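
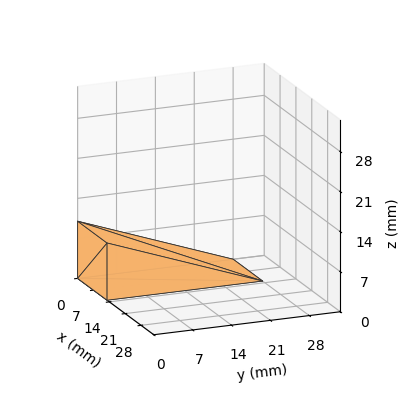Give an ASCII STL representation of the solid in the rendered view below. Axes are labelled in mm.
Reading the render: the shape is a wedge (ramp): 13 × 28 mm base, rising to 10 mm along the y=0 edge and sloping linearly to z=0 at y=28 (dimensions read to the nearest mm from the axis ticks). For the STL, each face is triangulated and given an outward normal.

solid part
  facet normal 0.0000 0.0000 -1.0000
    outer loop
      vertex 13.000 28.000 0.000
      vertex 13.000 0.000 0.000
      vertex 0.000 0.000 0.000
    endloop
  endfacet
  facet normal 0.0000 0.0000 -1.0000
    outer loop
      vertex 0.000 28.000 0.000
      vertex 13.000 28.000 0.000
      vertex 0.000 0.000 0.000
    endloop
  endfacet
  facet normal 0.0000 -1.0000 0.0000
    outer loop
      vertex 0.000 0.000 0.000
      vertex 13.000 0.000 0.000
      vertex 13.000 0.000 10.000
    endloop
  endfacet
  facet normal 0.0000 -1.0000 0.0000
    outer loop
      vertex 0.000 0.000 0.000
      vertex 13.000 0.000 10.000
      vertex 0.000 0.000 10.000
    endloop
  endfacet
  facet normal 0.0000 0.3363 0.9417
    outer loop
      vertex 0.000 0.000 10.000
      vertex 13.000 0.000 10.000
      vertex 13.000 28.000 0.000
    endloop
  endfacet
  facet normal 0.0000 0.3363 0.9417
    outer loop
      vertex 0.000 0.000 10.000
      vertex 13.000 28.000 0.000
      vertex 0.000 28.000 0.000
    endloop
  endfacet
  facet normal -1.0000 0.0000 0.0000
    outer loop
      vertex 0.000 0.000 10.000
      vertex 0.000 28.000 0.000
      vertex 0.000 0.000 0.000
    endloop
  endfacet
  facet normal 1.0000 0.0000 0.0000
    outer loop
      vertex 13.000 0.000 0.000
      vertex 13.000 28.000 0.000
      vertex 13.000 0.000 10.000
    endloop
  endfacet
endsolid part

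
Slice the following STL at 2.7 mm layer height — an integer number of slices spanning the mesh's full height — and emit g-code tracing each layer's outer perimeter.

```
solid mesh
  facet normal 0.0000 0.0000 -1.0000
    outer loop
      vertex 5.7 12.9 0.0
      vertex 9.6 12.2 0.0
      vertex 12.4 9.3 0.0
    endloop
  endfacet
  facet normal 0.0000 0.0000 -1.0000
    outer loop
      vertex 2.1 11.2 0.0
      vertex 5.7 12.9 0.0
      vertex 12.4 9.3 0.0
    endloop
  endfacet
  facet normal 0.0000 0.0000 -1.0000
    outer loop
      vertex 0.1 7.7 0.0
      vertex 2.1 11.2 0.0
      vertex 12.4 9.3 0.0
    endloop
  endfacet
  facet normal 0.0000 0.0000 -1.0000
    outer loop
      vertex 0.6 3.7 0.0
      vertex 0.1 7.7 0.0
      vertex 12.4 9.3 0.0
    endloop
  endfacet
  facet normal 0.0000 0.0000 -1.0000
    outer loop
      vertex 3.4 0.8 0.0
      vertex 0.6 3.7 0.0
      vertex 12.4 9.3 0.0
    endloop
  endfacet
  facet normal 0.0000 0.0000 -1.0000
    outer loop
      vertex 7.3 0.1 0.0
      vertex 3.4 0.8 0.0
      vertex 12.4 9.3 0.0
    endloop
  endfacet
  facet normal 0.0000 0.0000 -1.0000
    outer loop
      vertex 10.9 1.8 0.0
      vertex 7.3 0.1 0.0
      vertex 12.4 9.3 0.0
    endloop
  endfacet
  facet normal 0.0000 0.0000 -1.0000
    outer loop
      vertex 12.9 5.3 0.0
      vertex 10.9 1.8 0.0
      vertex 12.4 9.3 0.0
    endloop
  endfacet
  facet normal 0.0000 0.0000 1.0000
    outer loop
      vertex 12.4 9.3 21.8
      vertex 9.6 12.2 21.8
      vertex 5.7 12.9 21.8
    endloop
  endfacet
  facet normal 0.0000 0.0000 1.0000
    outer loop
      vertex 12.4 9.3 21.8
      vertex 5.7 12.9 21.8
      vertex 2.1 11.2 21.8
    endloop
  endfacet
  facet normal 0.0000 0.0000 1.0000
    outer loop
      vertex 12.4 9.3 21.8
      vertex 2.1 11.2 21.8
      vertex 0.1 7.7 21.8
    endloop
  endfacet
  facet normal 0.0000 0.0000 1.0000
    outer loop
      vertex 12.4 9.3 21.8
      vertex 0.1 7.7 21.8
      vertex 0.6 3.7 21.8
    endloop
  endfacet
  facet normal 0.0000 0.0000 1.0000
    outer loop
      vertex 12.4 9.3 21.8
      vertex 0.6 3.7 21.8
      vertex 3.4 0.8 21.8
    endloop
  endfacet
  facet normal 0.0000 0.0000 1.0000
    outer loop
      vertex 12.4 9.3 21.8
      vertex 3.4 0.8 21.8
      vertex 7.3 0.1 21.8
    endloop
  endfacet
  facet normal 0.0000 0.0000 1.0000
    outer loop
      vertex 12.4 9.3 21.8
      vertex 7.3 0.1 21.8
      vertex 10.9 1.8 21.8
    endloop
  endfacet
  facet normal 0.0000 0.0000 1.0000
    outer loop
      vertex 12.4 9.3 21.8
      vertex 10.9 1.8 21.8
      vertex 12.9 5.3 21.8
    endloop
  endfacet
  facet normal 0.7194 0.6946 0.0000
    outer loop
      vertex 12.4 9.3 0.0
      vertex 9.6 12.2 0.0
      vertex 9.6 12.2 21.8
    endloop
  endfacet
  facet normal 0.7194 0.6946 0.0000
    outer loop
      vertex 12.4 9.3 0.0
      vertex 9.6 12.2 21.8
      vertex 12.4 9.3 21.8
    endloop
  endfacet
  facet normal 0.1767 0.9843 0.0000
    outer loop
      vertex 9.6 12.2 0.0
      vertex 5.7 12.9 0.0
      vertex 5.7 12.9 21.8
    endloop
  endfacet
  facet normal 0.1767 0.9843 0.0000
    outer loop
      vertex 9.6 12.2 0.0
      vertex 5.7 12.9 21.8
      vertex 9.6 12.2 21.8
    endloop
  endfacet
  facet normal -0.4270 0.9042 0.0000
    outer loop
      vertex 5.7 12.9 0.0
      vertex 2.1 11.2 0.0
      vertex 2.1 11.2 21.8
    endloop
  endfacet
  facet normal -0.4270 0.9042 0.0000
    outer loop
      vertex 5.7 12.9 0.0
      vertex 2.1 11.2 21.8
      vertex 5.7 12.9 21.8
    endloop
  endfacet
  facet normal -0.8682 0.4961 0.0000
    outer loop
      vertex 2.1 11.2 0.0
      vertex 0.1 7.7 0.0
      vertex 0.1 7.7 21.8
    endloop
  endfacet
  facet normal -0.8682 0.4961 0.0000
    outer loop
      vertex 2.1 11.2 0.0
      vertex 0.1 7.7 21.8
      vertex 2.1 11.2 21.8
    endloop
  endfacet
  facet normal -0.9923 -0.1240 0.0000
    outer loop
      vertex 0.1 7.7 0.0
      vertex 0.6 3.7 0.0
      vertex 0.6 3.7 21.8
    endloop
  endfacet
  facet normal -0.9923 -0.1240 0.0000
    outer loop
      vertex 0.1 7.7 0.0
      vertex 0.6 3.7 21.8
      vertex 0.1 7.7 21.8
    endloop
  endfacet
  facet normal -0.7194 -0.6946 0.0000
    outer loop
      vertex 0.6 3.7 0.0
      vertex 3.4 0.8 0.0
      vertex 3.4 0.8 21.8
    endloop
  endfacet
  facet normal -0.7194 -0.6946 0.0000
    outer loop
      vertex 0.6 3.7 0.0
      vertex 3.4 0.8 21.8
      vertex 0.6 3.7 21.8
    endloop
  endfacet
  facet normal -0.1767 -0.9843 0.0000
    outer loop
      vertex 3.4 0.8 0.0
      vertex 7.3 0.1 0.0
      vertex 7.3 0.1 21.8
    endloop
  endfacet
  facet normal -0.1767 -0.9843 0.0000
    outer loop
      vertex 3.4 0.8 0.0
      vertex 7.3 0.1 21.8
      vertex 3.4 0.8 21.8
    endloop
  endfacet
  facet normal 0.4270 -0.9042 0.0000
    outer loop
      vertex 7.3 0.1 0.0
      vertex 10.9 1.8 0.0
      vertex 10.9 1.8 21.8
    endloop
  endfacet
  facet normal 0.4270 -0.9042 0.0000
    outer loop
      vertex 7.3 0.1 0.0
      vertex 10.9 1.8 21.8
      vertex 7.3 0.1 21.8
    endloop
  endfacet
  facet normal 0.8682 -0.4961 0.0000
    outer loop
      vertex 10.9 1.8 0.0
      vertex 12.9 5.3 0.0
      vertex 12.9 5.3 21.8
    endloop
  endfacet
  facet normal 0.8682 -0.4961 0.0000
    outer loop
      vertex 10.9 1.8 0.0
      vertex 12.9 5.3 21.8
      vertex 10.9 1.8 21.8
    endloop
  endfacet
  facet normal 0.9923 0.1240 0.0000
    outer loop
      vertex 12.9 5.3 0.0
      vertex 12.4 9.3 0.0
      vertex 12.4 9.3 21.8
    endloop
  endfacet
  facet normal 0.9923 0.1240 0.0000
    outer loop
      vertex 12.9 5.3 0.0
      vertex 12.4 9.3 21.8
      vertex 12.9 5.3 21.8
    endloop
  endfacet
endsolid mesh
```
; perimeter-only toolpath
G21 ; units = mm
G90 ; absolute positioning
G28 ; home
; layer 1
G0 Z2.7
G0 X12.4 Y9.3
G1 X9.6 Y12.2
G1 X5.7 Y12.9
G1 X2.1 Y11.2
G1 X0.1 Y7.7
G1 X0.6 Y3.7
G1 X3.4 Y0.8
G1 X7.3 Y0.1
G1 X10.9 Y1.8
G1 X12.9 Y5.3
G1 X12.4 Y9.3
; layer 2
G0 Z5.5
G0 X12.4 Y9.3
G1 X9.6 Y12.2
G1 X5.7 Y12.9
G1 X2.1 Y11.2
G1 X0.1 Y7.7
G1 X0.6 Y3.7
G1 X3.4 Y0.8
G1 X7.3 Y0.1
G1 X10.9 Y1.8
G1 X12.9 Y5.3
G1 X12.4 Y9.3
; layer 3
G0 Z8.2
G0 X12.4 Y9.3
G1 X9.6 Y12.2
G1 X5.7 Y12.9
G1 X2.1 Y11.2
G1 X0.1 Y7.7
G1 X0.6 Y3.7
G1 X3.4 Y0.8
G1 X7.3 Y0.1
G1 X10.9 Y1.8
G1 X12.9 Y5.3
G1 X12.4 Y9.3
; layer 4
G0 Z10.9
G0 X12.4 Y9.3
G1 X9.6 Y12.2
G1 X5.7 Y12.9
G1 X2.1 Y11.2
G1 X0.1 Y7.7
G1 X0.6 Y3.7
G1 X3.4 Y0.8
G1 X7.3 Y0.1
G1 X10.9 Y1.8
G1 X12.9 Y5.3
G1 X12.4 Y9.3
; layer 5
G0 Z13.6
G0 X12.4 Y9.3
G1 X9.6 Y12.2
G1 X5.7 Y12.9
G1 X2.1 Y11.2
G1 X0.1 Y7.7
G1 X0.6 Y3.7
G1 X3.4 Y0.8
G1 X7.3 Y0.1
G1 X10.9 Y1.8
G1 X12.9 Y5.3
G1 X12.4 Y9.3
; layer 6
G0 Z16.4
G0 X12.4 Y9.3
G1 X9.6 Y12.2
G1 X5.7 Y12.9
G1 X2.1 Y11.2
G1 X0.1 Y7.7
G1 X0.6 Y3.7
G1 X3.4 Y0.8
G1 X7.3 Y0.1
G1 X10.9 Y1.8
G1 X12.9 Y5.3
G1 X12.4 Y9.3
; layer 7
G0 Z19.1
G0 X12.4 Y9.3
G1 X9.6 Y12.2
G1 X5.7 Y12.9
G1 X2.1 Y11.2
G1 X0.1 Y7.7
G1 X0.6 Y3.7
G1 X3.4 Y0.8
G1 X7.3 Y0.1
G1 X10.9 Y1.8
G1 X12.9 Y5.3
G1 X12.4 Y9.3
; layer 8
G0 Z21.8
G0 X12.4 Y9.3
G1 X9.6 Y12.2
G1 X5.7 Y12.9
G1 X2.1 Y11.2
G1 X0.1 Y7.7
G1 X0.6 Y3.7
G1 X3.4 Y0.8
G1 X7.3 Y0.1
G1 X10.9 Y1.8
G1 X12.9 Y5.3
G1 X12.4 Y9.3
M2 ; end

The solid is a regular 10-sided prism (a cylinder approximated with 10 flat sides), circumscribed radius ≈ 6.5 mm, height ≈ 21.8 mm. Slicing at Δz = 2.7 mm — 8 equal slices spanning the solid's height, so layer i sits at z = i·h/8 — gives 8 non-empty perimeters. Each is a 10-segment closed polygon; G0 lifts to the layer z and rapids to the start vertex, then G1 traces the edges.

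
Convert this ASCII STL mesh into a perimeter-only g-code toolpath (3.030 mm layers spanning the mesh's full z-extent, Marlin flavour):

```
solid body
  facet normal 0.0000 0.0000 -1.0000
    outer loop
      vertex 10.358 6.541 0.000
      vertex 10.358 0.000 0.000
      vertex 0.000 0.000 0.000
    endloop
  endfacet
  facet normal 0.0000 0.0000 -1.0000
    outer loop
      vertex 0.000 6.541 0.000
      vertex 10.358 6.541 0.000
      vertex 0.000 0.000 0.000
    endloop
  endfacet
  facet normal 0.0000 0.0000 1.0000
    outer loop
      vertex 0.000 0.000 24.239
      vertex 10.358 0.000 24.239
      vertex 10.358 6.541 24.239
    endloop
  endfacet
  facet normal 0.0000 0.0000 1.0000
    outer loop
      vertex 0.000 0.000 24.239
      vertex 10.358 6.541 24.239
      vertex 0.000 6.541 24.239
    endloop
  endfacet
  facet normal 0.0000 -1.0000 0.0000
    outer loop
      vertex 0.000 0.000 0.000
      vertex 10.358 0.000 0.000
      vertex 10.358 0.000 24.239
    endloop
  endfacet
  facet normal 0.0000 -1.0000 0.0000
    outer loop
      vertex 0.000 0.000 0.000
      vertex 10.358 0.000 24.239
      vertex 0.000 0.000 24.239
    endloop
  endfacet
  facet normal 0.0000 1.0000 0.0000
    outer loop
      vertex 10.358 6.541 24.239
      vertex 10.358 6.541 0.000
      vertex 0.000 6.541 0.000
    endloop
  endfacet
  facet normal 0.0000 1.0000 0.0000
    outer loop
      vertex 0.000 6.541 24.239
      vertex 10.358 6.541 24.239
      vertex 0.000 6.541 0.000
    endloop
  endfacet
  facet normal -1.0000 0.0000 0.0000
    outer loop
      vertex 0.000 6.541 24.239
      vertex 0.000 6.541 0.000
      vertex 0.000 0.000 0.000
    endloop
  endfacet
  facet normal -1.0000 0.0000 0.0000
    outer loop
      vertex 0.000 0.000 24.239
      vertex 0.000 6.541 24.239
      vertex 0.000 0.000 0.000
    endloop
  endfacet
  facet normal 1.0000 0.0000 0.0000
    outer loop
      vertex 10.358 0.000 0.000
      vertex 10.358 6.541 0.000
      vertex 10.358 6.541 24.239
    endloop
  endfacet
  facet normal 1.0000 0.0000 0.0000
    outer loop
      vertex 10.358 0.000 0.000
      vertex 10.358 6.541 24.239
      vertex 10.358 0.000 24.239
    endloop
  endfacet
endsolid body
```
; perimeter-only toolpath
G21 ; units = mm
G90 ; absolute positioning
G28 ; home
; layer 1
G0 Z3.030
G0 X0.000 Y0.000
G1 X10.358 Y0.000
G1 X10.358 Y6.541
G1 X0.000 Y6.541
G1 X0.000 Y0.000
; layer 2
G0 Z6.060
G0 X0.000 Y0.000
G1 X10.358 Y0.000
G1 X10.358 Y6.541
G1 X0.000 Y6.541
G1 X0.000 Y0.000
; layer 3
G0 Z9.090
G0 X0.000 Y0.000
G1 X10.358 Y0.000
G1 X10.358 Y6.541
G1 X0.000 Y6.541
G1 X0.000 Y0.000
; layer 4
G0 Z12.120
G0 X0.000 Y0.000
G1 X10.358 Y0.000
G1 X10.358 Y6.541
G1 X0.000 Y6.541
G1 X0.000 Y0.000
; layer 5
G0 Z15.149
G0 X0.000 Y0.000
G1 X10.358 Y0.000
G1 X10.358 Y6.541
G1 X0.000 Y6.541
G1 X0.000 Y0.000
; layer 6
G0 Z18.179
G0 X0.000 Y0.000
G1 X10.358 Y0.000
G1 X10.358 Y6.541
G1 X0.000 Y6.541
G1 X0.000 Y0.000
; layer 7
G0 Z21.209
G0 X0.000 Y0.000
G1 X10.358 Y0.000
G1 X10.358 Y6.541
G1 X0.000 Y6.541
G1 X0.000 Y0.000
; layer 8
G0 Z24.239
G0 X0.000 Y0.000
G1 X10.358 Y0.000
G1 X10.358 Y6.541
G1 X0.000 Y6.541
G1 X0.000 Y0.000
M2 ; end

The solid is a rectangular box, roughly 10.4 × 6.54 mm footprint and 24.2 mm tall. Slicing at Δz = 3.030 mm — 8 equal slices spanning the solid's height, so layer i sits at z = i·h/8 — gives 8 non-empty perimeters. Each is a 4-segment closed polygon; G0 lifts to the layer z and rapids to the start vertex, then G1 traces the edges.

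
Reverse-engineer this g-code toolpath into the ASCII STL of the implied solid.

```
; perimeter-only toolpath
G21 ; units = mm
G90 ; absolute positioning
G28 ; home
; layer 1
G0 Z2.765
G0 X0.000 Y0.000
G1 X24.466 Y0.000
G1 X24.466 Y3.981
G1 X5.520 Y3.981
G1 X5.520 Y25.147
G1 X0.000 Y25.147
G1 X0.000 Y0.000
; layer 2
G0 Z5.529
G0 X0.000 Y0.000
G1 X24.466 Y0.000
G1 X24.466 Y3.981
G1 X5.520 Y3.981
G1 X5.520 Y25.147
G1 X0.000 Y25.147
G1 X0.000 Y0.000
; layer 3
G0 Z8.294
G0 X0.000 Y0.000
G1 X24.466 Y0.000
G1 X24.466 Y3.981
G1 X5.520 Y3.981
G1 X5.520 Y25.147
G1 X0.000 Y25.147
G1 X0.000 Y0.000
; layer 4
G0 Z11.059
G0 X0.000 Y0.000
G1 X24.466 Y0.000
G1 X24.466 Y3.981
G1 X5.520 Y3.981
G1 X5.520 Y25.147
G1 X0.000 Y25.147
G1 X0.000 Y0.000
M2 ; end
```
solid part
  facet normal 0.0000 0.0000 -1.0000
    outer loop
      vertex 24.466 3.981 0.000
      vertex 24.466 0.000 0.000
      vertex 0.000 0.000 0.000
    endloop
  endfacet
  facet normal 0.0000 0.0000 -1.0000
    outer loop
      vertex 5.520 3.981 0.000
      vertex 24.466 3.981 0.000
      vertex 0.000 0.000 0.000
    endloop
  endfacet
  facet normal 0.0000 0.0000 -1.0000
    outer loop
      vertex 5.520 25.147 0.000
      vertex 5.520 3.981 0.000
      vertex 0.000 0.000 0.000
    endloop
  endfacet
  facet normal 0.0000 0.0000 -1.0000
    outer loop
      vertex 0.000 25.147 0.000
      vertex 5.520 25.147 0.000
      vertex 0.000 0.000 0.000
    endloop
  endfacet
  facet normal 0.0000 0.0000 1.0000
    outer loop
      vertex 0.000 0.000 11.059
      vertex 24.466 0.000 11.059
      vertex 24.466 3.981 11.059
    endloop
  endfacet
  facet normal 0.0000 0.0000 1.0000
    outer loop
      vertex 0.000 0.000 11.059
      vertex 24.466 3.981 11.059
      vertex 5.520 3.981 11.059
    endloop
  endfacet
  facet normal 0.0000 0.0000 1.0000
    outer loop
      vertex 0.000 0.000 11.059
      vertex 5.520 3.981 11.059
      vertex 5.520 25.147 11.059
    endloop
  endfacet
  facet normal 0.0000 0.0000 1.0000
    outer loop
      vertex 0.000 0.000 11.059
      vertex 5.520 25.147 11.059
      vertex 0.000 25.147 11.059
    endloop
  endfacet
  facet normal 0.0000 -1.0000 0.0000
    outer loop
      vertex 0.000 0.000 0.000
      vertex 24.466 0.000 0.000
      vertex 24.466 0.000 11.059
    endloop
  endfacet
  facet normal 0.0000 -1.0000 0.0000
    outer loop
      vertex 0.000 0.000 0.000
      vertex 24.466 0.000 11.059
      vertex 0.000 0.000 11.059
    endloop
  endfacet
  facet normal 1.0000 0.0000 0.0000
    outer loop
      vertex 24.466 0.000 0.000
      vertex 24.466 3.981 0.000
      vertex 24.466 3.981 11.059
    endloop
  endfacet
  facet normal 1.0000 0.0000 0.0000
    outer loop
      vertex 24.466 0.000 0.000
      vertex 24.466 3.981 11.059
      vertex 24.466 0.000 11.059
    endloop
  endfacet
  facet normal 0.0000 1.0000 0.0000
    outer loop
      vertex 24.466 3.981 0.000
      vertex 5.520 3.981 0.000
      vertex 5.520 3.981 11.059
    endloop
  endfacet
  facet normal 0.0000 1.0000 0.0000
    outer loop
      vertex 24.466 3.981 0.000
      vertex 5.520 3.981 11.059
      vertex 24.466 3.981 11.059
    endloop
  endfacet
  facet normal 1.0000 0.0000 0.0000
    outer loop
      vertex 5.520 3.981 0.000
      vertex 5.520 25.147 0.000
      vertex 5.520 25.147 11.059
    endloop
  endfacet
  facet normal 1.0000 0.0000 0.0000
    outer loop
      vertex 5.520 3.981 0.000
      vertex 5.520 25.147 11.059
      vertex 5.520 3.981 11.059
    endloop
  endfacet
  facet normal 0.0000 1.0000 0.0000
    outer loop
      vertex 5.520 25.147 0.000
      vertex 0.000 25.147 0.000
      vertex 0.000 25.147 11.059
    endloop
  endfacet
  facet normal 0.0000 1.0000 0.0000
    outer loop
      vertex 5.520 25.147 0.000
      vertex 0.000 25.147 11.059
      vertex 5.520 25.147 11.059
    endloop
  endfacet
  facet normal -1.0000 0.0000 0.0000
    outer loop
      vertex 0.000 25.147 0.000
      vertex 0.000 0.000 0.000
      vertex 0.000 0.000 11.059
    endloop
  endfacet
  facet normal -1.0000 0.0000 0.0000
    outer loop
      vertex 0.000 25.147 0.000
      vertex 0.000 0.000 11.059
      vertex 0.000 25.147 11.059
    endloop
  endfacet
endsolid part

The G0 Z moves step by Δz≈2.765 mm. Every layer's G1 loop is the same polygon, so the solid is a straight extrusion of it from z=0 to z≈11.1. Closing with flat bottom and top caps and triangulating gives 20 facets — an L-shaped prism: outer 24.5 × 25.1 mm, arm thicknesses ≈ 3.98 mm (horizontal) and 5.52 mm (vertical), extruded 11.1 mm in z.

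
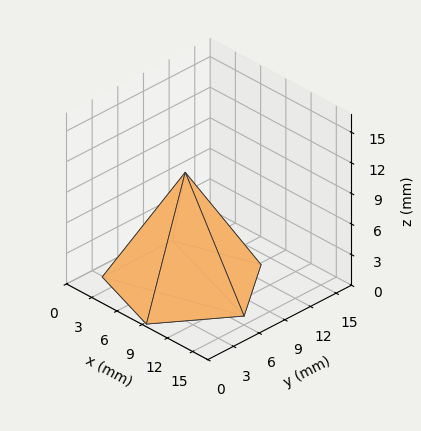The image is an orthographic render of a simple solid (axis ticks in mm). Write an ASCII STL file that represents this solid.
Reading the render: the shape is a regular 5-sided pyramid, base circumscribed radius ≈ 7 mm, apex at z ≈ 11 mm (dimensions read to the nearest mm from the axis ticks). For the STL, each face is triangulated and given an outward normal.

solid part
  facet normal 0.0000 0.0000 -1.0000
    outer loop
      vertex 1.3 11.1 0.0
      vertex 9.2 13.7 0.0
      vertex 14.0 7.0 0.0
    endloop
  endfacet
  facet normal 0.0000 0.0000 -1.0000
    outer loop
      vertex 1.3 2.9 0.0
      vertex 1.3 11.1 0.0
      vertex 14.0 7.0 0.0
    endloop
  endfacet
  facet normal 0.0000 0.0000 -1.0000
    outer loop
      vertex 9.2 0.3 0.0
      vertex 1.3 2.9 0.0
      vertex 14.0 7.0 0.0
    endloop
  endfacet
  facet normal 0.7220 0.5173 0.4595
    outer loop
      vertex 14.0 7.0 0.0
      vertex 9.2 13.7 0.0
      vertex 7.0 7.0 11.0
    endloop
  endfacet
  facet normal -0.2778 0.8441 0.4586
    outer loop
      vertex 9.2 13.7 0.0
      vertex 1.3 11.1 0.0
      vertex 7.0 7.0 11.0
    endloop
  endfacet
  facet normal -0.8879 0.0000 0.4601
    outer loop
      vertex 1.3 11.1 0.0
      vertex 1.3 2.9 0.0
      vertex 7.0 7.0 11.0
    endloop
  endfacet
  facet normal -0.2778 -0.8441 0.4586
    outer loop
      vertex 1.3 2.9 0.0
      vertex 9.2 0.3 0.0
      vertex 7.0 7.0 11.0
    endloop
  endfacet
  facet normal 0.7220 -0.5173 0.4595
    outer loop
      vertex 9.2 0.3 0.0
      vertex 14.0 7.0 0.0
      vertex 7.0 7.0 11.0
    endloop
  endfacet
endsolid part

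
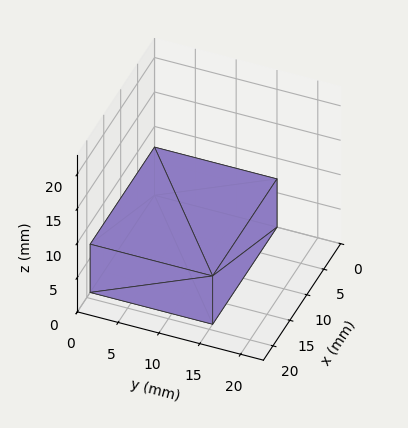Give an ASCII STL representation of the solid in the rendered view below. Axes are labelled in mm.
Reading the render: the shape is a rectangular box, roughly 19 × 15 mm footprint and 7 mm tall (dimensions read to the nearest mm from the axis ticks). For the STL, each face is triangulated and given an outward normal.

solid part
  facet normal 0.0000 0.0000 -1.0000
    outer loop
      vertex 19.0 15.0 0.0
      vertex 19.0 0.0 0.0
      vertex 0.0 0.0 0.0
    endloop
  endfacet
  facet normal 0.0000 0.0000 -1.0000
    outer loop
      vertex 0.0 15.0 0.0
      vertex 19.0 15.0 0.0
      vertex 0.0 0.0 0.0
    endloop
  endfacet
  facet normal 0.0000 0.0000 1.0000
    outer loop
      vertex 0.0 0.0 7.0
      vertex 19.0 0.0 7.0
      vertex 19.0 15.0 7.0
    endloop
  endfacet
  facet normal 0.0000 0.0000 1.0000
    outer loop
      vertex 0.0 0.0 7.0
      vertex 19.0 15.0 7.0
      vertex 0.0 15.0 7.0
    endloop
  endfacet
  facet normal 0.0000 -1.0000 0.0000
    outer loop
      vertex 0.0 0.0 0.0
      vertex 19.0 0.0 0.0
      vertex 19.0 0.0 7.0
    endloop
  endfacet
  facet normal 0.0000 -1.0000 0.0000
    outer loop
      vertex 0.0 0.0 0.0
      vertex 19.0 0.0 7.0
      vertex 0.0 0.0 7.0
    endloop
  endfacet
  facet normal 0.0000 1.0000 0.0000
    outer loop
      vertex 19.0 15.0 7.0
      vertex 19.0 15.0 0.0
      vertex 0.0 15.0 0.0
    endloop
  endfacet
  facet normal 0.0000 1.0000 0.0000
    outer loop
      vertex 0.0 15.0 7.0
      vertex 19.0 15.0 7.0
      vertex 0.0 15.0 0.0
    endloop
  endfacet
  facet normal -1.0000 0.0000 0.0000
    outer loop
      vertex 0.0 15.0 7.0
      vertex 0.0 15.0 0.0
      vertex 0.0 0.0 0.0
    endloop
  endfacet
  facet normal -1.0000 0.0000 0.0000
    outer loop
      vertex 0.0 0.0 7.0
      vertex 0.0 15.0 7.0
      vertex 0.0 0.0 0.0
    endloop
  endfacet
  facet normal 1.0000 0.0000 0.0000
    outer loop
      vertex 19.0 0.0 0.0
      vertex 19.0 15.0 0.0
      vertex 19.0 15.0 7.0
    endloop
  endfacet
  facet normal 1.0000 0.0000 0.0000
    outer loop
      vertex 19.0 0.0 0.0
      vertex 19.0 15.0 7.0
      vertex 19.0 0.0 7.0
    endloop
  endfacet
endsolid part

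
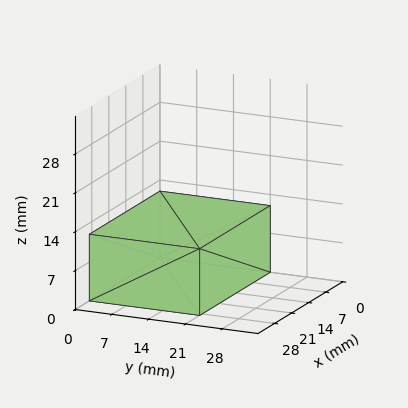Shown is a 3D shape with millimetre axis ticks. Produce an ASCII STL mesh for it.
Reading the render: the shape is a rectangular box, roughly 29 × 21 mm footprint and 12 mm tall (dimensions read to the nearest mm from the axis ticks). For the STL, each face is triangulated and given an outward normal.

solid part
  facet normal 0.0000 0.0000 -1.0000
    outer loop
      vertex 29.000 21.000 0.000
      vertex 29.000 0.000 0.000
      vertex 0.000 0.000 0.000
    endloop
  endfacet
  facet normal 0.0000 0.0000 -1.0000
    outer loop
      vertex 0.000 21.000 0.000
      vertex 29.000 21.000 0.000
      vertex 0.000 0.000 0.000
    endloop
  endfacet
  facet normal 0.0000 0.0000 1.0000
    outer loop
      vertex 0.000 0.000 12.000
      vertex 29.000 0.000 12.000
      vertex 29.000 21.000 12.000
    endloop
  endfacet
  facet normal 0.0000 0.0000 1.0000
    outer loop
      vertex 0.000 0.000 12.000
      vertex 29.000 21.000 12.000
      vertex 0.000 21.000 12.000
    endloop
  endfacet
  facet normal 0.0000 -1.0000 0.0000
    outer loop
      vertex 0.000 0.000 0.000
      vertex 29.000 0.000 0.000
      vertex 29.000 0.000 12.000
    endloop
  endfacet
  facet normal 0.0000 -1.0000 0.0000
    outer loop
      vertex 0.000 0.000 0.000
      vertex 29.000 0.000 12.000
      vertex 0.000 0.000 12.000
    endloop
  endfacet
  facet normal 0.0000 1.0000 0.0000
    outer loop
      vertex 29.000 21.000 12.000
      vertex 29.000 21.000 0.000
      vertex 0.000 21.000 0.000
    endloop
  endfacet
  facet normal 0.0000 1.0000 0.0000
    outer loop
      vertex 0.000 21.000 12.000
      vertex 29.000 21.000 12.000
      vertex 0.000 21.000 0.000
    endloop
  endfacet
  facet normal -1.0000 0.0000 0.0000
    outer loop
      vertex 0.000 21.000 12.000
      vertex 0.000 21.000 0.000
      vertex 0.000 0.000 0.000
    endloop
  endfacet
  facet normal -1.0000 0.0000 0.0000
    outer loop
      vertex 0.000 0.000 12.000
      vertex 0.000 21.000 12.000
      vertex 0.000 0.000 0.000
    endloop
  endfacet
  facet normal 1.0000 0.0000 0.0000
    outer loop
      vertex 29.000 0.000 0.000
      vertex 29.000 21.000 0.000
      vertex 29.000 21.000 12.000
    endloop
  endfacet
  facet normal 1.0000 0.0000 0.0000
    outer loop
      vertex 29.000 0.000 0.000
      vertex 29.000 21.000 12.000
      vertex 29.000 0.000 12.000
    endloop
  endfacet
endsolid part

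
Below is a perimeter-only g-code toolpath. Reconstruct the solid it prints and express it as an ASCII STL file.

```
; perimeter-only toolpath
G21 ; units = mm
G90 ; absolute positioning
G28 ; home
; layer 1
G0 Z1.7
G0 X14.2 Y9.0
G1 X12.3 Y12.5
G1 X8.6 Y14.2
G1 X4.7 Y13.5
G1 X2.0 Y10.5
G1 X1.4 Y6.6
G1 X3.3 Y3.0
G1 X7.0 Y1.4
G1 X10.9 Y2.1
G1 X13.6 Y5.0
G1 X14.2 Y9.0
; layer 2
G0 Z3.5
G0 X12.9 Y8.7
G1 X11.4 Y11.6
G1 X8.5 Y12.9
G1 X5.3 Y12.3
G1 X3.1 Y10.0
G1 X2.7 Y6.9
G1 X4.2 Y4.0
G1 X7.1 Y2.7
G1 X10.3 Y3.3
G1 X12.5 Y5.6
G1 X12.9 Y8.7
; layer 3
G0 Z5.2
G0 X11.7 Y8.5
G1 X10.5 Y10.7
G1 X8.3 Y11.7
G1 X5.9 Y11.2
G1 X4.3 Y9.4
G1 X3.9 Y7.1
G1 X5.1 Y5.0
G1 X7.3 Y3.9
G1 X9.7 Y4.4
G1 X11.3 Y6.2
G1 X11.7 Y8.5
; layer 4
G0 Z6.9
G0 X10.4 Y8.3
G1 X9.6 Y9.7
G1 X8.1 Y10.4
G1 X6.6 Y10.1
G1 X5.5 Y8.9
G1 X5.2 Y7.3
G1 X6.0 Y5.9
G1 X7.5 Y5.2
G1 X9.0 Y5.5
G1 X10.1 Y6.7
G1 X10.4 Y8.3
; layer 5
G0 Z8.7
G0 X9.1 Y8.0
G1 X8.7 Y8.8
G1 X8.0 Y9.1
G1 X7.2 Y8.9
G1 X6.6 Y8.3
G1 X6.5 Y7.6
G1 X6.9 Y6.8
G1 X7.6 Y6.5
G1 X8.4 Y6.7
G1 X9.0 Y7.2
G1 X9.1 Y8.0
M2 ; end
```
solid part
  facet normal 0.0000 0.0000 -1.0000
    outer loop
      vertex 8.8 15.5 0.0
      vertex 13.2 13.5 0.0
      vertex 15.5 9.2 0.0
    endloop
  endfacet
  facet normal 0.0000 0.0000 -1.0000
    outer loop
      vertex 4.1 14.6 0.0
      vertex 8.8 15.5 0.0
      vertex 15.5 9.2 0.0
    endloop
  endfacet
  facet normal 0.0000 0.0000 -1.0000
    outer loop
      vertex 0.8 11.1 0.0
      vertex 4.1 14.6 0.0
      vertex 15.5 9.2 0.0
    endloop
  endfacet
  facet normal 0.0000 0.0000 -1.0000
    outer loop
      vertex 0.1 6.4 0.0
      vertex 0.8 11.1 0.0
      vertex 15.5 9.2 0.0
    endloop
  endfacet
  facet normal 0.0000 0.0000 -1.0000
    outer loop
      vertex 2.4 2.1 0.0
      vertex 0.1 6.4 0.0
      vertex 15.5 9.2 0.0
    endloop
  endfacet
  facet normal 0.0000 0.0000 -1.0000
    outer loop
      vertex 6.8 0.1 0.0
      vertex 2.4 2.1 0.0
      vertex 15.5 9.2 0.0
    endloop
  endfacet
  facet normal 0.0000 0.0000 -1.0000
    outer loop
      vertex 11.5 1.0 0.0
      vertex 6.8 0.1 0.0
      vertex 15.5 9.2 0.0
    endloop
  endfacet
  facet normal 0.0000 0.0000 -1.0000
    outer loop
      vertex 14.8 4.5 0.0
      vertex 11.5 1.0 0.0
      vertex 15.5 9.2 0.0
    endloop
  endfacet
  facet normal 0.7168 0.3834 0.5823
    outer loop
      vertex 15.5 9.2 0.0
      vertex 13.2 13.5 0.0
      vertex 7.8 7.8 10.4
    endloop
  endfacet
  facet normal 0.3368 0.7410 0.5810
    outer loop
      vertex 13.2 13.5 0.0
      vertex 8.8 15.5 0.0
      vertex 7.8 7.8 10.4
    endloop
  endfacet
  facet normal -0.1534 0.8012 0.5784
    outer loop
      vertex 8.8 15.5 0.0
      vertex 4.1 14.6 0.0
      vertex 7.8 7.8 10.4
    endloop
  endfacet
  facet normal -0.5940 0.5600 0.5775
    outer loop
      vertex 4.1 14.6 0.0
      vertex 0.8 11.1 0.0
      vertex 7.8 7.8 10.4
    endloop
  endfacet
  facet normal -0.8055 0.1200 0.5803
    outer loop
      vertex 0.8 11.1 0.0
      vertex 0.1 6.4 0.0
      vertex 7.8 7.8 10.4
    endloop
  endfacet
  facet normal -0.7168 -0.3834 0.5823
    outer loop
      vertex 0.1 6.4 0.0
      vertex 2.4 2.1 0.0
      vertex 7.8 7.8 10.4
    endloop
  endfacet
  facet normal -0.3368 -0.7410 0.5810
    outer loop
      vertex 2.4 2.1 0.0
      vertex 6.8 0.1 0.0
      vertex 7.8 7.8 10.4
    endloop
  endfacet
  facet normal 0.1534 -0.8012 0.5784
    outer loop
      vertex 6.8 0.1 0.0
      vertex 11.5 1.0 0.0
      vertex 7.8 7.8 10.4
    endloop
  endfacet
  facet normal 0.5940 -0.5600 0.5775
    outer loop
      vertex 11.5 1.0 0.0
      vertex 14.8 4.5 0.0
      vertex 7.8 7.8 10.4
    endloop
  endfacet
  facet normal 0.8055 -0.1200 0.5803
    outer loop
      vertex 14.8 4.5 0.0
      vertex 15.5 9.2 0.0
      vertex 7.8 7.8 10.4
    endloop
  endfacet
endsolid part

The G0 Z moves step by Δz≈1.7 mm. The G1 loops shrink linearly with z, so the solid tapers from its base footprint up to z≈10.4. Closing with a flat bottom cap and the tapered top and triangulating gives 18 facets — a regular 10-sided pyramid, base circumscribed radius ≈ 7.8 mm, apex at z ≈ 10.4 mm.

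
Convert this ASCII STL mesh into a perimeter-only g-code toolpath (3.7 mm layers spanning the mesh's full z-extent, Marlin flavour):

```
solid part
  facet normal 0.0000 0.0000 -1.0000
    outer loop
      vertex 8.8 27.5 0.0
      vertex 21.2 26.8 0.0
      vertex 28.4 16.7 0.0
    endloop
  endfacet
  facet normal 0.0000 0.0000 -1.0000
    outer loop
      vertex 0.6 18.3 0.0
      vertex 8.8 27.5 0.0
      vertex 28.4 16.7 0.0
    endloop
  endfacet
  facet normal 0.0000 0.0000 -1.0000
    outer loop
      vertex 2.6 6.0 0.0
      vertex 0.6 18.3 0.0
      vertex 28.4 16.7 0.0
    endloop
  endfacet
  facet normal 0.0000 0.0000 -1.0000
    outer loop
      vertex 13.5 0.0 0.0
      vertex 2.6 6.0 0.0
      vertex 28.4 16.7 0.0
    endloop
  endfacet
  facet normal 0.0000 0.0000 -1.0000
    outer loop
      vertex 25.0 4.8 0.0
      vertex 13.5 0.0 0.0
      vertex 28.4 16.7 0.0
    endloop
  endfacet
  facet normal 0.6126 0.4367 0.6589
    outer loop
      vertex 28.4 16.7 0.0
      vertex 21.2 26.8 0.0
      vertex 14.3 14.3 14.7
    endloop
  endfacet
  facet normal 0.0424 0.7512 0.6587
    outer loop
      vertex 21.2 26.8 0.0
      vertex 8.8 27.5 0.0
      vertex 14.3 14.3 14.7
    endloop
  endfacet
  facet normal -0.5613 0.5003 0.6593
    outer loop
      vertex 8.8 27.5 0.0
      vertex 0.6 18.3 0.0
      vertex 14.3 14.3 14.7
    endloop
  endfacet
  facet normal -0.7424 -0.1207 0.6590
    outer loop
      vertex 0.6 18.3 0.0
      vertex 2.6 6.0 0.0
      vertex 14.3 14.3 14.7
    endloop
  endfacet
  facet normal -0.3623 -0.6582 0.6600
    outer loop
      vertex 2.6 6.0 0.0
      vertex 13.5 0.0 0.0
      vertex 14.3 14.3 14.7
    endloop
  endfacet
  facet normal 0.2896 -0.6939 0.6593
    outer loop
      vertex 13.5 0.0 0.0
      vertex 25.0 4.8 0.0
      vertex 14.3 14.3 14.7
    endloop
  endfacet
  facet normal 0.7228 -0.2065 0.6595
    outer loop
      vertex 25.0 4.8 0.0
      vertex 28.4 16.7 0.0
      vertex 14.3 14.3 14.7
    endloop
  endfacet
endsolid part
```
; perimeter-only toolpath
G21 ; units = mm
G90 ; absolute positioning
G28 ; home
; layer 1
G0 Z3.7
G0 X24.9 Y16.1
G1 X19.5 Y23.7
G1 X10.2 Y24.2
G1 X4.0 Y17.3
G1 X5.5 Y8.1
G1 X13.7 Y3.6
G1 X22.3 Y7.2
G1 X24.9 Y16.1
; layer 2
G0 Z7.3
G0 X21.4 Y15.5
G1 X17.8 Y20.6
G1 X11.6 Y20.9
G1 X7.5 Y16.3
G1 X8.5 Y10.2
G1 X13.9 Y7.2
G1 X19.6 Y9.6
G1 X21.4 Y15.5
; layer 3
G0 Z11.0
G0 X17.8 Y14.9
G1 X16.0 Y17.4
G1 X12.9 Y17.6
G1 X10.9 Y15.3
G1 X11.4 Y12.2
G1 X14.1 Y10.7
G1 X17.0 Y11.9
G1 X17.8 Y14.9
M2 ; end

The solid is a regular 7-sided pyramid, base circumscribed radius ≈ 14.3 mm, apex at z ≈ 14.7 mm. Slicing at Δz = 3.7 mm — 4 equal slices spanning the solid's height, so layer i sits at z = i·h/4 — gives 3 non-empty perimeters. Each is a 7-segment closed polygon; G0 lifts to the layer z and rapids to the start vertex, then G1 traces the edges. The cross-section shrinks linearly with z (the slice at the apex is degenerate and omitted).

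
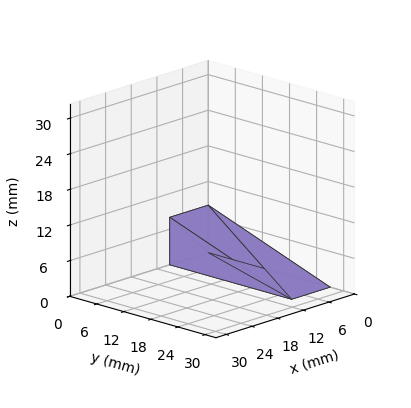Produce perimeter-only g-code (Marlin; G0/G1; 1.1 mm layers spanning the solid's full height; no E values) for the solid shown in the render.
Reading the render: the shape is a wedge (ramp): 9 × 27 mm base, rising to 8 mm along the y=0 edge and sloping linearly to z=0 at y=27 (dimensions read to the nearest mm from the axis ticks). For the g-code, the solid's height is divided into equal slices at the stated Δz and each level perimeter traced with G1 moves after a G0 lift.

; perimeter-only toolpath
G21 ; units = mm
G90 ; absolute positioning
G28 ; home
; layer 1
G0 Z1.1
G0 X0.0 Y0.0
G1 X9.0 Y0.0
G1 X9.0 Y23.1
G1 X0.0 Y23.1
G1 X0.0 Y0.0
; layer 2
G0 Z2.3
G0 X0.0 Y0.0
G1 X9.0 Y0.0
G1 X9.0 Y19.3
G1 X0.0 Y19.3
G1 X0.0 Y0.0
; layer 3
G0 Z3.4
G0 X0.0 Y0.0
G1 X9.0 Y0.0
G1 X9.0 Y15.4
G1 X0.0 Y15.4
G1 X0.0 Y0.0
; layer 4
G0 Z4.6
G0 X0.0 Y0.0
G1 X9.0 Y0.0
G1 X9.0 Y11.6
G1 X0.0 Y11.6
G1 X0.0 Y0.0
; layer 5
G0 Z5.7
G0 X0.0 Y0.0
G1 X9.0 Y0.0
G1 X9.0 Y7.7
G1 X0.0 Y7.7
G1 X0.0 Y0.0
; layer 6
G0 Z6.9
G0 X0.0 Y0.0
G1 X9.0 Y0.0
G1 X9.0 Y3.9
G1 X0.0 Y3.9
G1 X0.0 Y0.0
M2 ; end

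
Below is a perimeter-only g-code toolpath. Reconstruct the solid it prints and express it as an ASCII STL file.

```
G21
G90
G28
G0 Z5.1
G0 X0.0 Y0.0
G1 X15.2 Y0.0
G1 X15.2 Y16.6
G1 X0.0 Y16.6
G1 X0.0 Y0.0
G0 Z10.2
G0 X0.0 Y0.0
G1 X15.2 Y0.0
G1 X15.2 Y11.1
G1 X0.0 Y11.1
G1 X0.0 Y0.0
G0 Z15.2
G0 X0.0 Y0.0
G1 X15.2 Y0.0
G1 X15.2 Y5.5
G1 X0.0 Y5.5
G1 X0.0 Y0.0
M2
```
solid part
  facet normal 0.0000 0.0000 -1.0000
    outer loop
      vertex 15.2 22.1 0.0
      vertex 15.2 0.0 0.0
      vertex 0.0 0.0 0.0
    endloop
  endfacet
  facet normal 0.0000 0.0000 -1.0000
    outer loop
      vertex 0.0 22.1 0.0
      vertex 15.2 22.1 0.0
      vertex 0.0 0.0 0.0
    endloop
  endfacet
  facet normal 0.0000 -1.0000 0.0000
    outer loop
      vertex 0.0 0.0 0.0
      vertex 15.2 0.0 0.0
      vertex 15.2 0.0 20.3
    endloop
  endfacet
  facet normal 0.0000 -1.0000 0.0000
    outer loop
      vertex 0.0 0.0 0.0
      vertex 15.2 0.0 20.3
      vertex 0.0 0.0 20.3
    endloop
  endfacet
  facet normal 0.0000 0.6765 0.7365
    outer loop
      vertex 0.0 0.0 20.3
      vertex 15.2 0.0 20.3
      vertex 15.2 22.1 0.0
    endloop
  endfacet
  facet normal 0.0000 0.6765 0.7365
    outer loop
      vertex 0.0 0.0 20.3
      vertex 15.2 22.1 0.0
      vertex 0.0 22.1 0.0
    endloop
  endfacet
  facet normal -1.0000 0.0000 0.0000
    outer loop
      vertex 0.0 0.0 20.3
      vertex 0.0 22.1 0.0
      vertex 0.0 0.0 0.0
    endloop
  endfacet
  facet normal 1.0000 0.0000 0.0000
    outer loop
      vertex 15.2 0.0 0.0
      vertex 15.2 22.1 0.0
      vertex 15.2 0.0 20.3
    endloop
  endfacet
endsolid part

The G0 Z moves step by Δz≈5.1 mm. The G1 loops shrink linearly with z, so the solid tapers from its base footprint up to z≈20.3. Closing with a flat bottom cap and the tapered top and triangulating gives 8 facets — a wedge (ramp): 15.2 × 22.1 mm base, rising to 20.3 mm along the y=0 edge and sloping linearly to z=0 at y=22.1.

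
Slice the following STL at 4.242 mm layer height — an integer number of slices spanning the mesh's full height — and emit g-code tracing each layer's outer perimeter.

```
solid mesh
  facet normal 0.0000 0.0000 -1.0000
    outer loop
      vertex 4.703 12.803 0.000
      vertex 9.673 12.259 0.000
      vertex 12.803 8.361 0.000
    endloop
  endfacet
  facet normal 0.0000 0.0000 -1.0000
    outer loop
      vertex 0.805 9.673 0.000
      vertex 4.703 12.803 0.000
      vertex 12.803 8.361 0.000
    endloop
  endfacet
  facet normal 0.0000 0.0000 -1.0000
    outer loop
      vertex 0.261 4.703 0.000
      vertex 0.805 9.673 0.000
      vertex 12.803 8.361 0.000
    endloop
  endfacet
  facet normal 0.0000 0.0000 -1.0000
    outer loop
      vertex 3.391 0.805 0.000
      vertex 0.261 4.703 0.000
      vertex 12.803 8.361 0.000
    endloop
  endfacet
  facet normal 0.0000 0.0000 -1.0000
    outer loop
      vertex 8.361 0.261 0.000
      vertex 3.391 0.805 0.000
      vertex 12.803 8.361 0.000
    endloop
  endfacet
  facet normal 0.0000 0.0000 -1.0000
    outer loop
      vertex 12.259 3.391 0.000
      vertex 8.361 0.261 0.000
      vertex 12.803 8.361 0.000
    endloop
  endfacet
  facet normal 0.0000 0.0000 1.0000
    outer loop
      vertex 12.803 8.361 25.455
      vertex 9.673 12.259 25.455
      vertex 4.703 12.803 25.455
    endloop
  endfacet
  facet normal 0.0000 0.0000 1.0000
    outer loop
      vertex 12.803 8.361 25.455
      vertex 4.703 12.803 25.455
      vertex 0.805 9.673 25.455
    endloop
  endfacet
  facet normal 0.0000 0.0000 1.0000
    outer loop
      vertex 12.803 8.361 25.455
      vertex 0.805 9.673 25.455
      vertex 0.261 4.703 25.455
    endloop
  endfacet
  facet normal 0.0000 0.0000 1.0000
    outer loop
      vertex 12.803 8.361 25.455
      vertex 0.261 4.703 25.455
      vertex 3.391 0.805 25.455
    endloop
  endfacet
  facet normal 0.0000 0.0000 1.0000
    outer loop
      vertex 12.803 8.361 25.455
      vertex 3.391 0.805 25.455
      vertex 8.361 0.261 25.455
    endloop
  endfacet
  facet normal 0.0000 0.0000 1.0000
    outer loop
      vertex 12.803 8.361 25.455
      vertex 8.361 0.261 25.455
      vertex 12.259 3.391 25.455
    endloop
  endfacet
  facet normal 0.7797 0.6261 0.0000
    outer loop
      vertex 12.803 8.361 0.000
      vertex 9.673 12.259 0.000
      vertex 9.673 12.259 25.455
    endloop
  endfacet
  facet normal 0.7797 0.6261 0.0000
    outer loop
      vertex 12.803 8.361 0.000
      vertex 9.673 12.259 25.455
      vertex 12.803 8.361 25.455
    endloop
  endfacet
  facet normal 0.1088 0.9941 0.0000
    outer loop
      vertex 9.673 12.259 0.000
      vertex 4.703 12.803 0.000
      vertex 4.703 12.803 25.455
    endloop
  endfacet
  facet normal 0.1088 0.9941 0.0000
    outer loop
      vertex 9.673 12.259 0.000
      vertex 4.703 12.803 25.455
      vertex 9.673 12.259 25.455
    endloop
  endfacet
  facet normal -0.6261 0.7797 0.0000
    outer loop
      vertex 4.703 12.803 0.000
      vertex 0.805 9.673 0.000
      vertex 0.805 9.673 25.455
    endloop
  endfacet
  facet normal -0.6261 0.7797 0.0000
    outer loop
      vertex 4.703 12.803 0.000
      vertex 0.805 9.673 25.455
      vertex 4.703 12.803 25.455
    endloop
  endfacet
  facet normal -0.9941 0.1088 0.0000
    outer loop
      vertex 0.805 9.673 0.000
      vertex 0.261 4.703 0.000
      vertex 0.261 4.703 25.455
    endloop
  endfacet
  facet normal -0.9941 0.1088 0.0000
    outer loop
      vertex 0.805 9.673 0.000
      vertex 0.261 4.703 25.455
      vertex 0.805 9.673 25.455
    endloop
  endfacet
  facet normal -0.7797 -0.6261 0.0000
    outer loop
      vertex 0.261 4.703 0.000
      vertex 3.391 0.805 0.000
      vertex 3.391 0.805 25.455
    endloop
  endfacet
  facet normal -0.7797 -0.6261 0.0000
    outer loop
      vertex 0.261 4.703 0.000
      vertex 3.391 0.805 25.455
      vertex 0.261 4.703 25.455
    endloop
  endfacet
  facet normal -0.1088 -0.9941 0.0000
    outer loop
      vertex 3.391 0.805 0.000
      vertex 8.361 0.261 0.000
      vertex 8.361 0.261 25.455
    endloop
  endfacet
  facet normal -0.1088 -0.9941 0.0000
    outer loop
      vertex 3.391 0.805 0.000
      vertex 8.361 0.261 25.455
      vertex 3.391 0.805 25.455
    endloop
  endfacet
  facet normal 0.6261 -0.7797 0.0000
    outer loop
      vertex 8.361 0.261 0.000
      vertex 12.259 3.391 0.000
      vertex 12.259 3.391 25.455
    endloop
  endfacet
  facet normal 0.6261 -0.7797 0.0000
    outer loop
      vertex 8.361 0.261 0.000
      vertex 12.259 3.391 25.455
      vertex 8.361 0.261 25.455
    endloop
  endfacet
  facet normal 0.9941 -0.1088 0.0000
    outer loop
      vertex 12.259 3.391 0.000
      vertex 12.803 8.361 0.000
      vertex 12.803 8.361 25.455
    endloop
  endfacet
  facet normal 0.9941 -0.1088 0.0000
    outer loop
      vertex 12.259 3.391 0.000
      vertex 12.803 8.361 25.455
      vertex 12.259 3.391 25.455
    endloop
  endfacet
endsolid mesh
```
; perimeter-only toolpath
G21 ; units = mm
G90 ; absolute positioning
G28 ; home
; layer 1
G0 Z4.242
G0 X12.803 Y8.361
G1 X9.673 Y12.259
G1 X4.703 Y12.803
G1 X0.805 Y9.673
G1 X0.261 Y4.703
G1 X3.391 Y0.805
G1 X8.361 Y0.261
G1 X12.259 Y3.391
G1 X12.803 Y8.361
; layer 2
G0 Z8.485
G0 X12.803 Y8.361
G1 X9.673 Y12.259
G1 X4.703 Y12.803
G1 X0.805 Y9.673
G1 X0.261 Y4.703
G1 X3.391 Y0.805
G1 X8.361 Y0.261
G1 X12.259 Y3.391
G1 X12.803 Y8.361
; layer 3
G0 Z12.727
G0 X12.803 Y8.361
G1 X9.673 Y12.259
G1 X4.703 Y12.803
G1 X0.805 Y9.673
G1 X0.261 Y4.703
G1 X3.391 Y0.805
G1 X8.361 Y0.261
G1 X12.259 Y3.391
G1 X12.803 Y8.361
; layer 4
G0 Z16.970
G0 X12.803 Y8.361
G1 X9.673 Y12.259
G1 X4.703 Y12.803
G1 X0.805 Y9.673
G1 X0.261 Y4.703
G1 X3.391 Y0.805
G1 X8.361 Y0.261
G1 X12.259 Y3.391
G1 X12.803 Y8.361
; layer 5
G0 Z21.212
G0 X12.803 Y8.361
G1 X9.673 Y12.259
G1 X4.703 Y12.803
G1 X0.805 Y9.673
G1 X0.261 Y4.703
G1 X3.391 Y0.805
G1 X8.361 Y0.261
G1 X12.259 Y3.391
G1 X12.803 Y8.361
; layer 6
G0 Z25.455
G0 X12.803 Y8.361
G1 X9.673 Y12.259
G1 X4.703 Y12.803
G1 X0.805 Y9.673
G1 X0.261 Y4.703
G1 X3.391 Y0.805
G1 X8.361 Y0.261
G1 X12.259 Y3.391
G1 X12.803 Y8.361
M2 ; end

The solid is a regular 8-sided prism (a cylinder approximated with 8 flat sides), circumscribed radius ≈ 6.53 mm, height ≈ 25.5 mm. Slicing at Δz = 4.242 mm — 6 equal slices spanning the solid's height, so layer i sits at z = i·h/6 — gives 6 non-empty perimeters. Each is a 8-segment closed polygon; G0 lifts to the layer z and rapids to the start vertex, then G1 traces the edges.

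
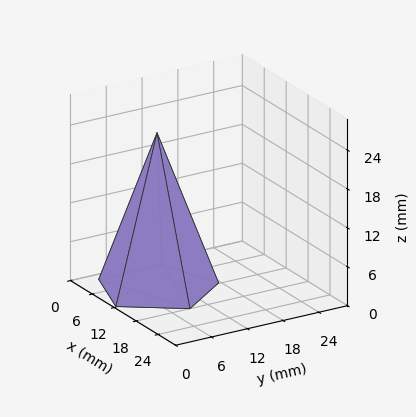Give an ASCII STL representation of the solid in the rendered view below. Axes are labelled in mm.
Reading the render: the shape is a regular 5-sided pyramid, base circumscribed radius ≈ 9 mm, apex at z ≈ 24 mm (dimensions read to the nearest mm from the axis ticks). For the STL, each face is triangulated and given an outward normal.

solid part
  facet normal 0.0000 0.0000 -1.0000
    outer loop
      vertex 1.7 14.3 0.0
      vertex 11.8 17.6 0.0
      vertex 18.0 9.0 0.0
    endloop
  endfacet
  facet normal 0.0000 0.0000 -1.0000
    outer loop
      vertex 1.7 3.7 0.0
      vertex 1.7 14.3 0.0
      vertex 18.0 9.0 0.0
    endloop
  endfacet
  facet normal 0.0000 0.0000 -1.0000
    outer loop
      vertex 11.8 0.4 0.0
      vertex 1.7 3.7 0.0
      vertex 18.0 9.0 0.0
    endloop
  endfacet
  facet normal 0.7761 0.5595 0.2910
    outer loop
      vertex 18.0 9.0 0.0
      vertex 11.8 17.6 0.0
      vertex 9.0 9.0 24.0
    endloop
  endfacet
  facet normal -0.2971 0.9094 0.2912
    outer loop
      vertex 11.8 17.6 0.0
      vertex 1.7 14.3 0.0
      vertex 9.0 9.0 24.0
    endloop
  endfacet
  facet normal -0.9567 0.0000 0.2910
    outer loop
      vertex 1.7 14.3 0.0
      vertex 1.7 3.7 0.0
      vertex 9.0 9.0 24.0
    endloop
  endfacet
  facet normal -0.2971 -0.9094 0.2912
    outer loop
      vertex 1.7 3.7 0.0
      vertex 11.8 0.4 0.0
      vertex 9.0 9.0 24.0
    endloop
  endfacet
  facet normal 0.7761 -0.5595 0.2910
    outer loop
      vertex 11.8 0.4 0.0
      vertex 18.0 9.0 0.0
      vertex 9.0 9.0 24.0
    endloop
  endfacet
endsolid part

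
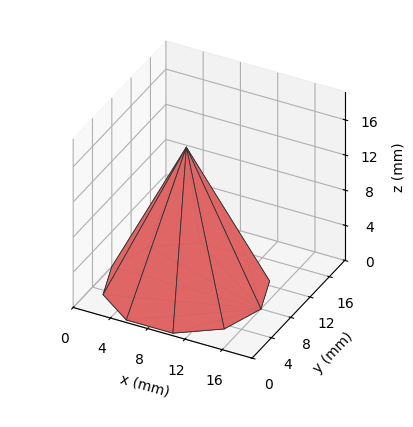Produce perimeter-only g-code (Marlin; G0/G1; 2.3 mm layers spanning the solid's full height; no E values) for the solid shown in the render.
Reading the render: the shape is a regular 10-sided pyramid, base circumscribed radius ≈ 8 mm, apex at z ≈ 16 mm (dimensions read to the nearest mm from the axis ticks). For the g-code, the solid's height is divided into equal slices at the stated Δz and each level perimeter traced with G1 moves after a G0 lift.

; perimeter-only toolpath
G21 ; units = mm
G90 ; absolute positioning
G28 ; home
; layer 1
G0 Z2.3
G0 X14.9 Y8.0
G1 X13.6 Y12.0
G1 X10.1 Y14.5
G1 X5.9 Y14.5
G1 X2.4 Y12.0
G1 X1.1 Y8.0
G1 X2.4 Y4.0
G1 X5.9 Y1.5
G1 X10.1 Y1.5
G1 X13.6 Y4.0
G1 X14.9 Y8.0
; layer 2
G0 Z4.6
G0 X13.7 Y8.0
G1 X12.6 Y11.4
G1 X9.8 Y13.4
G1 X6.2 Y13.4
G1 X3.4 Y11.4
G1 X2.3 Y8.0
G1 X3.4 Y4.6
G1 X6.2 Y2.6
G1 X9.8 Y2.6
G1 X12.6 Y4.6
G1 X13.7 Y8.0
; layer 3
G0 Z6.9
G0 X12.6 Y8.0
G1 X11.7 Y10.7
G1 X9.4 Y12.3
G1 X6.6 Y12.3
G1 X4.3 Y10.7
G1 X3.4 Y8.0
G1 X4.3 Y5.3
G1 X6.6 Y3.7
G1 X9.4 Y3.7
G1 X11.7 Y5.3
G1 X12.6 Y8.0
; layer 4
G0 Z9.1
G0 X11.4 Y8.0
G1 X10.8 Y10.0
G1 X9.1 Y11.3
G1 X6.9 Y11.3
G1 X5.2 Y10.0
G1 X4.6 Y8.0
G1 X5.2 Y6.0
G1 X6.9 Y4.7
G1 X9.1 Y4.7
G1 X10.8 Y6.0
G1 X11.4 Y8.0
; layer 5
G0 Z11.4
G0 X10.3 Y8.0
G1 X9.9 Y9.3
G1 X8.7 Y10.2
G1 X7.3 Y10.2
G1 X6.1 Y9.3
G1 X5.7 Y8.0
G1 X6.1 Y6.7
G1 X7.3 Y5.8
G1 X8.7 Y5.8
G1 X9.9 Y6.7
G1 X10.3 Y8.0
; layer 6
G0 Z13.7
G0 X9.1 Y8.0
G1 X8.9 Y8.7
G1 X8.4 Y9.1
G1 X7.6 Y9.1
G1 X7.1 Y8.7
G1 X6.9 Y8.0
G1 X7.1 Y7.3
G1 X7.6 Y6.9
G1 X8.4 Y6.9
G1 X8.9 Y7.3
G1 X9.1 Y8.0
M2 ; end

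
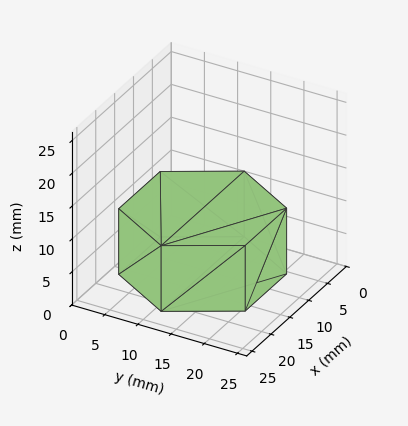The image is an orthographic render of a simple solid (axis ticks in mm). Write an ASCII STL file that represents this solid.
Reading the render: the shape is a regular 6-sided prism (a cylinder approximated with 6 flat sides), circumscribed radius ≈ 11 mm, height ≈ 10 mm (dimensions read to the nearest mm from the axis ticks). For the STL, each face is triangulated and given an outward normal.

solid part
  facet normal 0.0000 0.0000 -1.0000
    outer loop
      vertex 5.500 20.526 0.000
      vertex 16.500 20.526 0.000
      vertex 22.000 11.000 0.000
    endloop
  endfacet
  facet normal 0.0000 0.0000 -1.0000
    outer loop
      vertex 0.000 11.000 0.000
      vertex 5.500 20.526 0.000
      vertex 22.000 11.000 0.000
    endloop
  endfacet
  facet normal 0.0000 0.0000 -1.0000
    outer loop
      vertex 5.500 1.474 0.000
      vertex 0.000 11.000 0.000
      vertex 22.000 11.000 0.000
    endloop
  endfacet
  facet normal 0.0000 0.0000 -1.0000
    outer loop
      vertex 16.500 1.474 0.000
      vertex 5.500 1.474 0.000
      vertex 22.000 11.000 0.000
    endloop
  endfacet
  facet normal 0.0000 0.0000 1.0000
    outer loop
      vertex 22.000 11.000 10.000
      vertex 16.500 20.526 10.000
      vertex 5.500 20.526 10.000
    endloop
  endfacet
  facet normal 0.0000 0.0000 1.0000
    outer loop
      vertex 22.000 11.000 10.000
      vertex 5.500 20.526 10.000
      vertex 0.000 11.000 10.000
    endloop
  endfacet
  facet normal 0.0000 0.0000 1.0000
    outer loop
      vertex 22.000 11.000 10.000
      vertex 0.000 11.000 10.000
      vertex 5.500 1.474 10.000
    endloop
  endfacet
  facet normal 0.0000 0.0000 1.0000
    outer loop
      vertex 22.000 11.000 10.000
      vertex 5.500 1.474 10.000
      vertex 16.500 1.474 10.000
    endloop
  endfacet
  facet normal 0.8660 0.5000 0.0000
    outer loop
      vertex 22.000 11.000 0.000
      vertex 16.500 20.526 0.000
      vertex 16.500 20.526 10.000
    endloop
  endfacet
  facet normal 0.8660 0.5000 0.0000
    outer loop
      vertex 22.000 11.000 0.000
      vertex 16.500 20.526 10.000
      vertex 22.000 11.000 10.000
    endloop
  endfacet
  facet normal 0.0000 1.0000 0.0000
    outer loop
      vertex 16.500 20.526 0.000
      vertex 5.500 20.526 0.000
      vertex 5.500 20.526 10.000
    endloop
  endfacet
  facet normal 0.0000 1.0000 0.0000
    outer loop
      vertex 16.500 20.526 0.000
      vertex 5.500 20.526 10.000
      vertex 16.500 20.526 10.000
    endloop
  endfacet
  facet normal -0.8660 0.5000 0.0000
    outer loop
      vertex 5.500 20.526 0.000
      vertex 0.000 11.000 0.000
      vertex 0.000 11.000 10.000
    endloop
  endfacet
  facet normal -0.8660 0.5000 0.0000
    outer loop
      vertex 5.500 20.526 0.000
      vertex 0.000 11.000 10.000
      vertex 5.500 20.526 10.000
    endloop
  endfacet
  facet normal -0.8660 -0.5000 0.0000
    outer loop
      vertex 0.000 11.000 0.000
      vertex 5.500 1.474 0.000
      vertex 5.500 1.474 10.000
    endloop
  endfacet
  facet normal -0.8660 -0.5000 0.0000
    outer loop
      vertex 0.000 11.000 0.000
      vertex 5.500 1.474 10.000
      vertex 0.000 11.000 10.000
    endloop
  endfacet
  facet normal 0.0000 -1.0000 0.0000
    outer loop
      vertex 5.500 1.474 0.000
      vertex 16.500 1.474 0.000
      vertex 16.500 1.474 10.000
    endloop
  endfacet
  facet normal 0.0000 -1.0000 0.0000
    outer loop
      vertex 5.500 1.474 0.000
      vertex 16.500 1.474 10.000
      vertex 5.500 1.474 10.000
    endloop
  endfacet
  facet normal 0.8660 -0.5000 0.0000
    outer loop
      vertex 16.500 1.474 0.000
      vertex 22.000 11.000 0.000
      vertex 22.000 11.000 10.000
    endloop
  endfacet
  facet normal 0.8660 -0.5000 0.0000
    outer loop
      vertex 16.500 1.474 0.000
      vertex 22.000 11.000 10.000
      vertex 16.500 1.474 10.000
    endloop
  endfacet
endsolid part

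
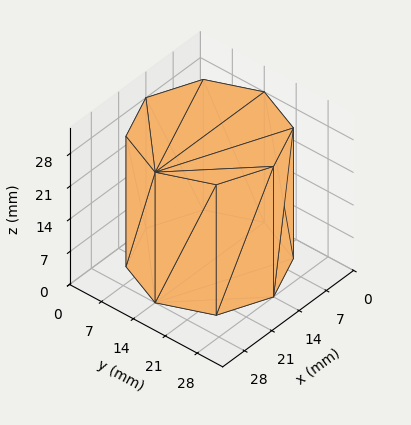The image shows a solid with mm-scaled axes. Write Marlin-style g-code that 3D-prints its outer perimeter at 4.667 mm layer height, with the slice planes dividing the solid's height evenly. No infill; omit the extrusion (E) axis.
Reading the render: the shape is a regular 8-sided prism (a cylinder approximated with 8 flat sides), circumscribed radius ≈ 14 mm, height ≈ 28 mm (dimensions read to the nearest mm from the axis ticks). For the g-code, the solid's height is divided into equal slices at the stated Δz and each level perimeter traced with G1 moves after a G0 lift.

; perimeter-only toolpath
G21 ; units = mm
G90 ; absolute positioning
G28 ; home
; layer 1
G0 Z4.667
G0 X28.000 Y14.000
G1 X23.899 Y23.899
G1 X14.000 Y28.000
G1 X4.101 Y23.899
G1 X0.000 Y14.000
G1 X4.101 Y4.101
G1 X14.000 Y0.000
G1 X23.899 Y4.101
G1 X28.000 Y14.000
; layer 2
G0 Z9.333
G0 X28.000 Y14.000
G1 X23.899 Y23.899
G1 X14.000 Y28.000
G1 X4.101 Y23.899
G1 X0.000 Y14.000
G1 X4.101 Y4.101
G1 X14.000 Y0.000
G1 X23.899 Y4.101
G1 X28.000 Y14.000
; layer 3
G0 Z14.000
G0 X28.000 Y14.000
G1 X23.899 Y23.899
G1 X14.000 Y28.000
G1 X4.101 Y23.899
G1 X0.000 Y14.000
G1 X4.101 Y4.101
G1 X14.000 Y0.000
G1 X23.899 Y4.101
G1 X28.000 Y14.000
; layer 4
G0 Z18.667
G0 X28.000 Y14.000
G1 X23.899 Y23.899
G1 X14.000 Y28.000
G1 X4.101 Y23.899
G1 X0.000 Y14.000
G1 X4.101 Y4.101
G1 X14.000 Y0.000
G1 X23.899 Y4.101
G1 X28.000 Y14.000
; layer 5
G0 Z23.333
G0 X28.000 Y14.000
G1 X23.899 Y23.899
G1 X14.000 Y28.000
G1 X4.101 Y23.899
G1 X0.000 Y14.000
G1 X4.101 Y4.101
G1 X14.000 Y0.000
G1 X23.899 Y4.101
G1 X28.000 Y14.000
; layer 6
G0 Z28.000
G0 X28.000 Y14.000
G1 X23.899 Y23.899
G1 X14.000 Y28.000
G1 X4.101 Y23.899
G1 X0.000 Y14.000
G1 X4.101 Y4.101
G1 X14.000 Y0.000
G1 X23.899 Y4.101
G1 X28.000 Y14.000
M2 ; end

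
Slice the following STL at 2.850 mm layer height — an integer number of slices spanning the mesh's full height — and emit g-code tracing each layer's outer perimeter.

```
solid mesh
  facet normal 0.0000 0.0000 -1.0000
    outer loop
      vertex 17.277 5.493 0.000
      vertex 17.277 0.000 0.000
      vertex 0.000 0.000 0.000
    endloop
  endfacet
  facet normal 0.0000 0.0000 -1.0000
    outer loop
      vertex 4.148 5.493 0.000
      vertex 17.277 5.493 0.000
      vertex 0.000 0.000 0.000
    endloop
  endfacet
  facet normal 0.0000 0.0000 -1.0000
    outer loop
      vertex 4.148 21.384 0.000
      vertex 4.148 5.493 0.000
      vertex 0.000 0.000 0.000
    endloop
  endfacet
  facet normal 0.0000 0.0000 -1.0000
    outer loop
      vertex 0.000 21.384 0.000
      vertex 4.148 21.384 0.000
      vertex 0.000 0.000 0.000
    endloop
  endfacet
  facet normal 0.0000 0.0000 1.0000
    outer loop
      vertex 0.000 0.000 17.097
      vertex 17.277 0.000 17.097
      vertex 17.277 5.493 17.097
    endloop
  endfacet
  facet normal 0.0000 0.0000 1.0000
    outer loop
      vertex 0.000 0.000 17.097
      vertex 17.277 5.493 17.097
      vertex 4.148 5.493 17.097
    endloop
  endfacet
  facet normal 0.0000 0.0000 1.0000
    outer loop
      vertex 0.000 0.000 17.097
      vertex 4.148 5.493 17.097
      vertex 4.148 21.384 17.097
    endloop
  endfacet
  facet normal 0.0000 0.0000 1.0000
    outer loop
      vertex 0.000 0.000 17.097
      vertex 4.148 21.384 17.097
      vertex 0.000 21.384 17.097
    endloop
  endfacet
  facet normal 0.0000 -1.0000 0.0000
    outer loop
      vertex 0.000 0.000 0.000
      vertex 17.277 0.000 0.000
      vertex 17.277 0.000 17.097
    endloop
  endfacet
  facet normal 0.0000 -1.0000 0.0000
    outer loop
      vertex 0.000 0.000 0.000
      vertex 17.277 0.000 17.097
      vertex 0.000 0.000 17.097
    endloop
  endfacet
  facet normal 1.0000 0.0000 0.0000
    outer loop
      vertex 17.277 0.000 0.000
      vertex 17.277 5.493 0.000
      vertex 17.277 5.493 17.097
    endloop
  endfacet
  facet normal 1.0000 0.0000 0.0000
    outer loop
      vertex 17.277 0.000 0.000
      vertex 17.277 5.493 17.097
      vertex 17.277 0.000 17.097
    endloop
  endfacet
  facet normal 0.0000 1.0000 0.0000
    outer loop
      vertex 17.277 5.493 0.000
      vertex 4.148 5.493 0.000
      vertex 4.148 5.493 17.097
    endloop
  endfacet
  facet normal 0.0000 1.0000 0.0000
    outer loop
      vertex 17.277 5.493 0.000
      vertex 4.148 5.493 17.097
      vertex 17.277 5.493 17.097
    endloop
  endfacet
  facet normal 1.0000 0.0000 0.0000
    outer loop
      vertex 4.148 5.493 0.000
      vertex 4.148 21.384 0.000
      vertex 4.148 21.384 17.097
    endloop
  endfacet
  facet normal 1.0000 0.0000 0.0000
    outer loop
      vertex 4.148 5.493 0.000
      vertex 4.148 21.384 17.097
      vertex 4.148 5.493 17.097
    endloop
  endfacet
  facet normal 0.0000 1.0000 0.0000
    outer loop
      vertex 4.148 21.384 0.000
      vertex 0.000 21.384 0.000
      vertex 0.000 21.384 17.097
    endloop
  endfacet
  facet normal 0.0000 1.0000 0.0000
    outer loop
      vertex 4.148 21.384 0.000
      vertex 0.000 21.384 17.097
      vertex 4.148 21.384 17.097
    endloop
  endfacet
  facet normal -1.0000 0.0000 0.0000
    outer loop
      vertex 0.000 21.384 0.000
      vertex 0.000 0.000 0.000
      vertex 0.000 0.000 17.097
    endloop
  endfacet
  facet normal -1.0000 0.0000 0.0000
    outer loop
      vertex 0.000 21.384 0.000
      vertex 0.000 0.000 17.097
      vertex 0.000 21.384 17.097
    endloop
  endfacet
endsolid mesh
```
; perimeter-only toolpath
G21 ; units = mm
G90 ; absolute positioning
G28 ; home
; layer 1
G0 Z2.850
G0 X0.000 Y0.000
G1 X17.277 Y0.000
G1 X17.277 Y5.493
G1 X4.148 Y5.493
G1 X4.148 Y21.384
G1 X0.000 Y21.384
G1 X0.000 Y0.000
; layer 2
G0 Z5.699
G0 X0.000 Y0.000
G1 X17.277 Y0.000
G1 X17.277 Y5.493
G1 X4.148 Y5.493
G1 X4.148 Y21.384
G1 X0.000 Y21.384
G1 X0.000 Y0.000
; layer 3
G0 Z8.549
G0 X0.000 Y0.000
G1 X17.277 Y0.000
G1 X17.277 Y5.493
G1 X4.148 Y5.493
G1 X4.148 Y21.384
G1 X0.000 Y21.384
G1 X0.000 Y0.000
; layer 4
G0 Z11.398
G0 X0.000 Y0.000
G1 X17.277 Y0.000
G1 X17.277 Y5.493
G1 X4.148 Y5.493
G1 X4.148 Y21.384
G1 X0.000 Y21.384
G1 X0.000 Y0.000
; layer 5
G0 Z14.248
G0 X0.000 Y0.000
G1 X17.277 Y0.000
G1 X17.277 Y5.493
G1 X4.148 Y5.493
G1 X4.148 Y21.384
G1 X0.000 Y21.384
G1 X0.000 Y0.000
; layer 6
G0 Z17.097
G0 X0.000 Y0.000
G1 X17.277 Y0.000
G1 X17.277 Y5.493
G1 X4.148 Y5.493
G1 X4.148 Y21.384
G1 X0.000 Y21.384
G1 X0.000 Y0.000
M2 ; end

The solid is an L-shaped prism: outer 17.3 × 21.4 mm, arm thicknesses ≈ 5.49 mm (horizontal) and 4.15 mm (vertical), extruded 17.1 mm in z. Slicing at Δz = 2.850 mm — 6 equal slices spanning the solid's height, so layer i sits at z = i·h/6 — gives 6 non-empty perimeters. Each is a 6-segment closed polygon; G0 lifts to the layer z and rapids to the start vertex, then G1 traces the edges.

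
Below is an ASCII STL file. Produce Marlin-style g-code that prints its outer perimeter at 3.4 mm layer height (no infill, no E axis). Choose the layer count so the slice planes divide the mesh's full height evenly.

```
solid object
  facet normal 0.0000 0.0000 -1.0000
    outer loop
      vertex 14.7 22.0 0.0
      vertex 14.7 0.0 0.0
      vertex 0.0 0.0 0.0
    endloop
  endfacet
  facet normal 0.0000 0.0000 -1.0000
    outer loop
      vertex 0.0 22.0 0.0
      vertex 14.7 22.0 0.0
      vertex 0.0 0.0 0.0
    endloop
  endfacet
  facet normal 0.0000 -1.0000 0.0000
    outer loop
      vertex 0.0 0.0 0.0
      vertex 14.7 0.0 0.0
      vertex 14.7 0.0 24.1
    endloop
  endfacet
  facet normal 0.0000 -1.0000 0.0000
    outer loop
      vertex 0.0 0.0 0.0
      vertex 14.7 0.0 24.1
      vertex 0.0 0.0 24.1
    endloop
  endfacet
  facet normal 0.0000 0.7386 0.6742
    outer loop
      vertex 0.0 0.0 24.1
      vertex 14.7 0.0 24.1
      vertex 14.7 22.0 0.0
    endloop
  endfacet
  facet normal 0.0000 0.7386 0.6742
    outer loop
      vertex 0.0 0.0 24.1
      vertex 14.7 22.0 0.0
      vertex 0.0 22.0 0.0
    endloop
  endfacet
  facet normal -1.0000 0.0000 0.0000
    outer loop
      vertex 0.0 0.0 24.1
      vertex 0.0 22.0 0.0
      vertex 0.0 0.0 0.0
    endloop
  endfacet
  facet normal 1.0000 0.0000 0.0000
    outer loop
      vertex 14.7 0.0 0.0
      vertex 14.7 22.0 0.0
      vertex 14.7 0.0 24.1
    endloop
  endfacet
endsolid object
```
; perimeter-only toolpath
G21 ; units = mm
G90 ; absolute positioning
G28 ; home
; layer 1
G0 Z3.4
G0 X0.0 Y0.0
G1 X14.7 Y0.0
G1 X14.7 Y18.9
G1 X0.0 Y18.9
G1 X0.0 Y0.0
; layer 2
G0 Z6.9
G0 X0.0 Y0.0
G1 X14.7 Y0.0
G1 X14.7 Y15.7
G1 X0.0 Y15.7
G1 X0.0 Y0.0
; layer 3
G0 Z10.3
G0 X0.0 Y0.0
G1 X14.7 Y0.0
G1 X14.7 Y12.6
G1 X0.0 Y12.6
G1 X0.0 Y0.0
; layer 4
G0 Z13.8
G0 X0.0 Y0.0
G1 X14.7 Y0.0
G1 X14.7 Y9.4
G1 X0.0 Y9.4
G1 X0.0 Y0.0
; layer 5
G0 Z17.2
G0 X0.0 Y0.0
G1 X14.7 Y0.0
G1 X14.7 Y6.3
G1 X0.0 Y6.3
G1 X0.0 Y0.0
; layer 6
G0 Z20.7
G0 X0.0 Y0.0
G1 X14.7 Y0.0
G1 X14.7 Y3.1
G1 X0.0 Y3.1
G1 X0.0 Y0.0
M2 ; end

The solid is a wedge (ramp): 14.7 × 22 mm base, rising to 24.1 mm along the y=0 edge and sloping linearly to z=0 at y=22. Slicing at Δz = 3.4 mm — 7 equal slices spanning the solid's height, so layer i sits at z = i·h/7 — gives 6 non-empty perimeters. Each is a 4-segment closed polygon; G0 lifts to the layer z and rapids to the start vertex, then G1 traces the edges. The cross-section shrinks linearly with z (the slice at the apex is degenerate and omitted).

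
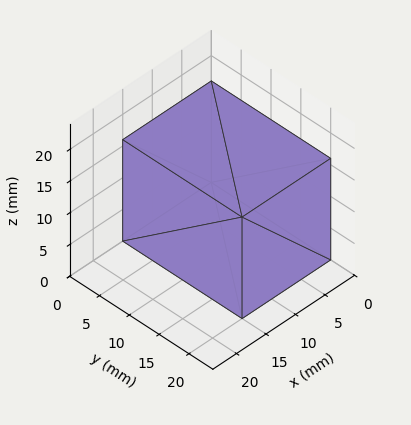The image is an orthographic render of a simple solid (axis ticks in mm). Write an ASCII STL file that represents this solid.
Reading the render: the shape is a rectangular box, roughly 15 × 20 mm footprint and 16 mm tall (dimensions read to the nearest mm from the axis ticks). For the STL, each face is triangulated and given an outward normal.

solid part
  facet normal 0.0000 0.0000 -1.0000
    outer loop
      vertex 15.0 20.0 0.0
      vertex 15.0 0.0 0.0
      vertex 0.0 0.0 0.0
    endloop
  endfacet
  facet normal 0.0000 0.0000 -1.0000
    outer loop
      vertex 0.0 20.0 0.0
      vertex 15.0 20.0 0.0
      vertex 0.0 0.0 0.0
    endloop
  endfacet
  facet normal 0.0000 0.0000 1.0000
    outer loop
      vertex 0.0 0.0 16.0
      vertex 15.0 0.0 16.0
      vertex 15.0 20.0 16.0
    endloop
  endfacet
  facet normal 0.0000 0.0000 1.0000
    outer loop
      vertex 0.0 0.0 16.0
      vertex 15.0 20.0 16.0
      vertex 0.0 20.0 16.0
    endloop
  endfacet
  facet normal 0.0000 -1.0000 0.0000
    outer loop
      vertex 0.0 0.0 0.0
      vertex 15.0 0.0 0.0
      vertex 15.0 0.0 16.0
    endloop
  endfacet
  facet normal 0.0000 -1.0000 0.0000
    outer loop
      vertex 0.0 0.0 0.0
      vertex 15.0 0.0 16.0
      vertex 0.0 0.0 16.0
    endloop
  endfacet
  facet normal 0.0000 1.0000 0.0000
    outer loop
      vertex 15.0 20.0 16.0
      vertex 15.0 20.0 0.0
      vertex 0.0 20.0 0.0
    endloop
  endfacet
  facet normal 0.0000 1.0000 0.0000
    outer loop
      vertex 0.0 20.0 16.0
      vertex 15.0 20.0 16.0
      vertex 0.0 20.0 0.0
    endloop
  endfacet
  facet normal -1.0000 0.0000 0.0000
    outer loop
      vertex 0.0 20.0 16.0
      vertex 0.0 20.0 0.0
      vertex 0.0 0.0 0.0
    endloop
  endfacet
  facet normal -1.0000 0.0000 0.0000
    outer loop
      vertex 0.0 0.0 16.0
      vertex 0.0 20.0 16.0
      vertex 0.0 0.0 0.0
    endloop
  endfacet
  facet normal 1.0000 0.0000 0.0000
    outer loop
      vertex 15.0 0.0 0.0
      vertex 15.0 20.0 0.0
      vertex 15.0 20.0 16.0
    endloop
  endfacet
  facet normal 1.0000 0.0000 0.0000
    outer loop
      vertex 15.0 0.0 0.0
      vertex 15.0 20.0 16.0
      vertex 15.0 0.0 16.0
    endloop
  endfacet
endsolid part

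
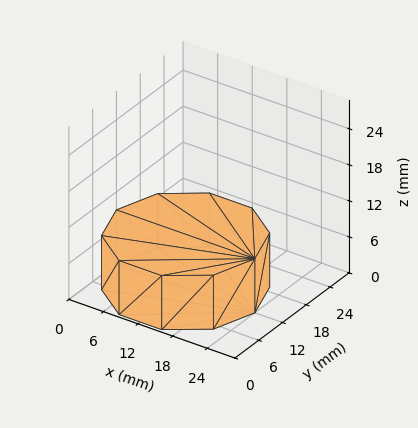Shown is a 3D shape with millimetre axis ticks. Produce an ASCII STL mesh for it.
Reading the render: the shape is a regular 10-sided prism (a cylinder approximated with 10 flat sides), circumscribed radius ≈ 12 mm, height ≈ 9 mm (dimensions read to the nearest mm from the axis ticks). For the STL, each face is triangulated and given an outward normal.

solid part
  facet normal 0.0000 0.0000 -1.0000
    outer loop
      vertex 15.7 23.4 0.0
      vertex 21.7 19.1 0.0
      vertex 24.0 12.0 0.0
    endloop
  endfacet
  facet normal 0.0000 0.0000 -1.0000
    outer loop
      vertex 8.3 23.4 0.0
      vertex 15.7 23.4 0.0
      vertex 24.0 12.0 0.0
    endloop
  endfacet
  facet normal 0.0000 0.0000 -1.0000
    outer loop
      vertex 2.3 19.1 0.0
      vertex 8.3 23.4 0.0
      vertex 24.0 12.0 0.0
    endloop
  endfacet
  facet normal 0.0000 0.0000 -1.0000
    outer loop
      vertex 0.0 12.0 0.0
      vertex 2.3 19.1 0.0
      vertex 24.0 12.0 0.0
    endloop
  endfacet
  facet normal 0.0000 0.0000 -1.0000
    outer loop
      vertex 2.3 4.9 0.0
      vertex 0.0 12.0 0.0
      vertex 24.0 12.0 0.0
    endloop
  endfacet
  facet normal 0.0000 0.0000 -1.0000
    outer loop
      vertex 8.3 0.6 0.0
      vertex 2.3 4.9 0.0
      vertex 24.0 12.0 0.0
    endloop
  endfacet
  facet normal 0.0000 0.0000 -1.0000
    outer loop
      vertex 15.7 0.6 0.0
      vertex 8.3 0.6 0.0
      vertex 24.0 12.0 0.0
    endloop
  endfacet
  facet normal 0.0000 0.0000 -1.0000
    outer loop
      vertex 21.7 4.9 0.0
      vertex 15.7 0.6 0.0
      vertex 24.0 12.0 0.0
    endloop
  endfacet
  facet normal 0.0000 0.0000 1.0000
    outer loop
      vertex 24.0 12.0 9.0
      vertex 21.7 19.1 9.0
      vertex 15.7 23.4 9.0
    endloop
  endfacet
  facet normal 0.0000 0.0000 1.0000
    outer loop
      vertex 24.0 12.0 9.0
      vertex 15.7 23.4 9.0
      vertex 8.3 23.4 9.0
    endloop
  endfacet
  facet normal 0.0000 0.0000 1.0000
    outer loop
      vertex 24.0 12.0 9.0
      vertex 8.3 23.4 9.0
      vertex 2.3 19.1 9.0
    endloop
  endfacet
  facet normal 0.0000 0.0000 1.0000
    outer loop
      vertex 24.0 12.0 9.0
      vertex 2.3 19.1 9.0
      vertex 0.0 12.0 9.0
    endloop
  endfacet
  facet normal 0.0000 0.0000 1.0000
    outer loop
      vertex 24.0 12.0 9.0
      vertex 0.0 12.0 9.0
      vertex 2.3 4.9 9.0
    endloop
  endfacet
  facet normal 0.0000 0.0000 1.0000
    outer loop
      vertex 24.0 12.0 9.0
      vertex 2.3 4.9 9.0
      vertex 8.3 0.6 9.0
    endloop
  endfacet
  facet normal 0.0000 0.0000 1.0000
    outer loop
      vertex 24.0 12.0 9.0
      vertex 8.3 0.6 9.0
      vertex 15.7 0.6 9.0
    endloop
  endfacet
  facet normal 0.0000 0.0000 1.0000
    outer loop
      vertex 24.0 12.0 9.0
      vertex 15.7 0.6 9.0
      vertex 21.7 4.9 9.0
    endloop
  endfacet
  facet normal 0.9513 0.3082 0.0000
    outer loop
      vertex 24.0 12.0 0.0
      vertex 21.7 19.1 0.0
      vertex 21.7 19.1 9.0
    endloop
  endfacet
  facet normal 0.9513 0.3082 0.0000
    outer loop
      vertex 24.0 12.0 0.0
      vertex 21.7 19.1 9.0
      vertex 24.0 12.0 9.0
    endloop
  endfacet
  facet normal 0.5825 0.8128 0.0000
    outer loop
      vertex 21.7 19.1 0.0
      vertex 15.7 23.4 0.0
      vertex 15.7 23.4 9.0
    endloop
  endfacet
  facet normal 0.5825 0.8128 0.0000
    outer loop
      vertex 21.7 19.1 0.0
      vertex 15.7 23.4 9.0
      vertex 21.7 19.1 9.0
    endloop
  endfacet
  facet normal 0.0000 1.0000 0.0000
    outer loop
      vertex 15.7 23.4 0.0
      vertex 8.3 23.4 0.0
      vertex 8.3 23.4 9.0
    endloop
  endfacet
  facet normal 0.0000 1.0000 0.0000
    outer loop
      vertex 15.7 23.4 0.0
      vertex 8.3 23.4 9.0
      vertex 15.7 23.4 9.0
    endloop
  endfacet
  facet normal -0.5825 0.8128 0.0000
    outer loop
      vertex 8.3 23.4 0.0
      vertex 2.3 19.1 0.0
      vertex 2.3 19.1 9.0
    endloop
  endfacet
  facet normal -0.5825 0.8128 0.0000
    outer loop
      vertex 8.3 23.4 0.0
      vertex 2.3 19.1 9.0
      vertex 8.3 23.4 9.0
    endloop
  endfacet
  facet normal -0.9513 0.3082 0.0000
    outer loop
      vertex 2.3 19.1 0.0
      vertex 0.0 12.0 0.0
      vertex 0.0 12.0 9.0
    endloop
  endfacet
  facet normal -0.9513 0.3082 0.0000
    outer loop
      vertex 2.3 19.1 0.0
      vertex 0.0 12.0 9.0
      vertex 2.3 19.1 9.0
    endloop
  endfacet
  facet normal -0.9513 -0.3082 0.0000
    outer loop
      vertex 0.0 12.0 0.0
      vertex 2.3 4.9 0.0
      vertex 2.3 4.9 9.0
    endloop
  endfacet
  facet normal -0.9513 -0.3082 0.0000
    outer loop
      vertex 0.0 12.0 0.0
      vertex 2.3 4.9 9.0
      vertex 0.0 12.0 9.0
    endloop
  endfacet
  facet normal -0.5825 -0.8128 0.0000
    outer loop
      vertex 2.3 4.9 0.0
      vertex 8.3 0.6 0.0
      vertex 8.3 0.6 9.0
    endloop
  endfacet
  facet normal -0.5825 -0.8128 0.0000
    outer loop
      vertex 2.3 4.9 0.0
      vertex 8.3 0.6 9.0
      vertex 2.3 4.9 9.0
    endloop
  endfacet
  facet normal 0.0000 -1.0000 0.0000
    outer loop
      vertex 8.3 0.6 0.0
      vertex 15.7 0.6 0.0
      vertex 15.7 0.6 9.0
    endloop
  endfacet
  facet normal 0.0000 -1.0000 0.0000
    outer loop
      vertex 8.3 0.6 0.0
      vertex 15.7 0.6 9.0
      vertex 8.3 0.6 9.0
    endloop
  endfacet
  facet normal 0.5825 -0.8128 0.0000
    outer loop
      vertex 15.7 0.6 0.0
      vertex 21.7 4.9 0.0
      vertex 21.7 4.9 9.0
    endloop
  endfacet
  facet normal 0.5825 -0.8128 0.0000
    outer loop
      vertex 15.7 0.6 0.0
      vertex 21.7 4.9 9.0
      vertex 15.7 0.6 9.0
    endloop
  endfacet
  facet normal 0.9513 -0.3082 0.0000
    outer loop
      vertex 21.7 4.9 0.0
      vertex 24.0 12.0 0.0
      vertex 24.0 12.0 9.0
    endloop
  endfacet
  facet normal 0.9513 -0.3082 0.0000
    outer loop
      vertex 21.7 4.9 0.0
      vertex 24.0 12.0 9.0
      vertex 21.7 4.9 9.0
    endloop
  endfacet
endsolid part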